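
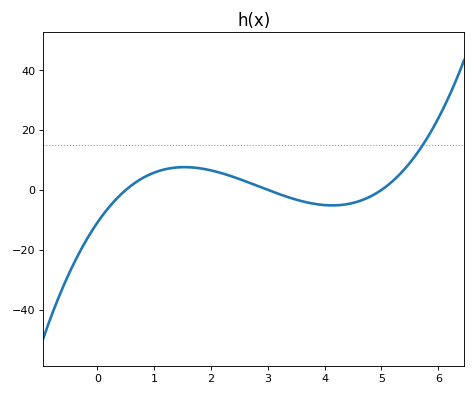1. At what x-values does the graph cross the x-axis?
0.5, 3, 5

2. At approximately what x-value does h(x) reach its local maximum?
1.53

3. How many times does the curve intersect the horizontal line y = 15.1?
1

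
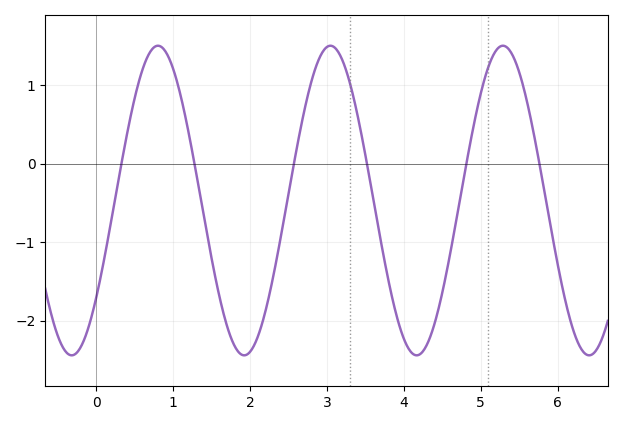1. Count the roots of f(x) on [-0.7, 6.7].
6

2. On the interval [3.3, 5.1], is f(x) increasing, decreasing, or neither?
neither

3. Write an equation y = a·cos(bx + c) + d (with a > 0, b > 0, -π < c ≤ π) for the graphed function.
y = 1.97cos(2.8x - 2.2) - 0.47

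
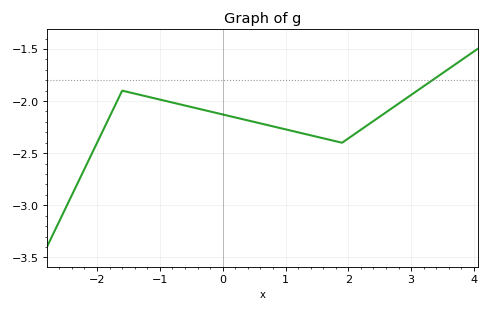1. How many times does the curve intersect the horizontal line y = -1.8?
1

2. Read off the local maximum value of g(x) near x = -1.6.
-1.9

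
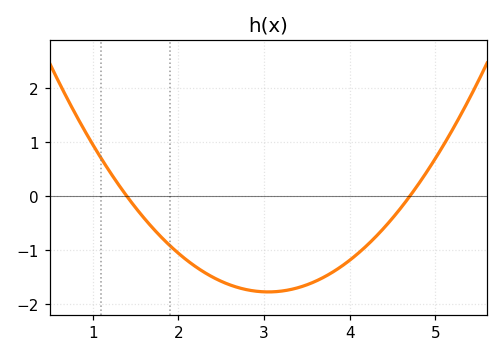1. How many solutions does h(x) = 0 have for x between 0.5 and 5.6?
2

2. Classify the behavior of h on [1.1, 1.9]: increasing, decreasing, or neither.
decreasing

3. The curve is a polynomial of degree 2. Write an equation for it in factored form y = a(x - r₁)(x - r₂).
y = 0.65(x - 1.4)(x - 4.7)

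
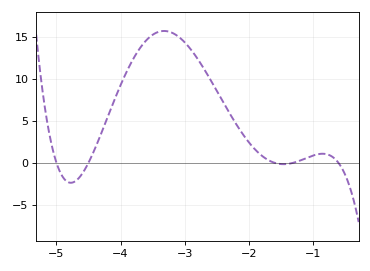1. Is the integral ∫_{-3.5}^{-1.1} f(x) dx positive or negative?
positive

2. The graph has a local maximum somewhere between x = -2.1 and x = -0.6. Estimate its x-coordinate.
-0.847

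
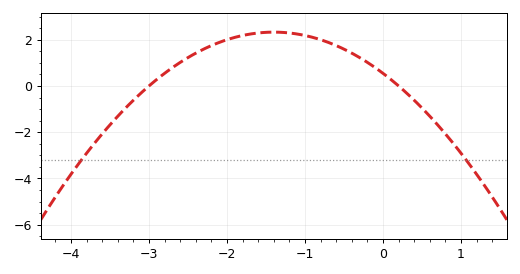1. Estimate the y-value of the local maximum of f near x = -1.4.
2.4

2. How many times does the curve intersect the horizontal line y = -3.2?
2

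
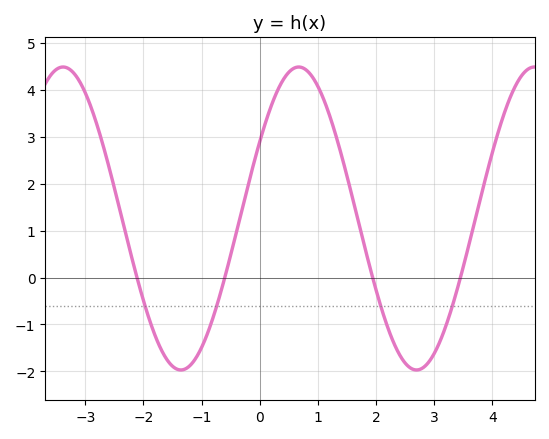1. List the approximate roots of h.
-2.11, -0.6, 1.94, 3.45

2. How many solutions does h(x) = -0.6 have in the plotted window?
4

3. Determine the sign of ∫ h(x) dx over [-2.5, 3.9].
positive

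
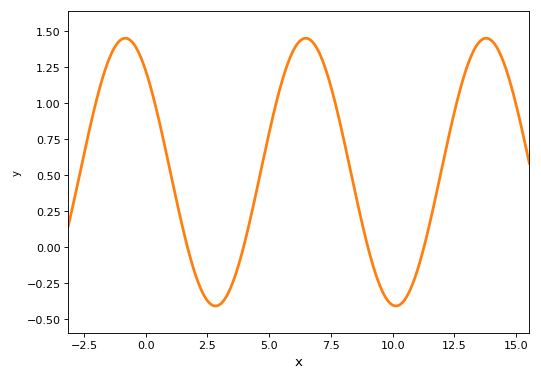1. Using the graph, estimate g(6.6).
1.45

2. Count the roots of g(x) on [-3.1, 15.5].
4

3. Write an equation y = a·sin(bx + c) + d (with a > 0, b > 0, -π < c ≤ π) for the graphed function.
y = 0.93sin(0.86x + 2.3) + 0.52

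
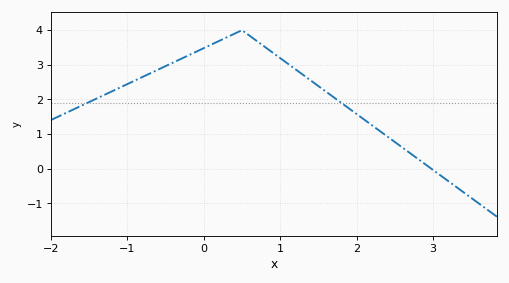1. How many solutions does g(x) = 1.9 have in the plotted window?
2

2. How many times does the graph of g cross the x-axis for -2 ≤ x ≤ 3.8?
1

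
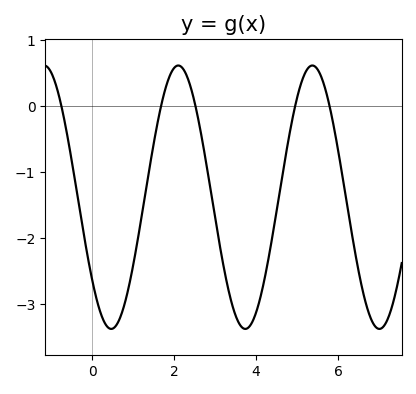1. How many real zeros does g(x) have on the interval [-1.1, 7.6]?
5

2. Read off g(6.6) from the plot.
-2.8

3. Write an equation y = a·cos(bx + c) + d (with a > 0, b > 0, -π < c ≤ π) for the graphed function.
y = 2cos(1.92x + 2.25) - 1.38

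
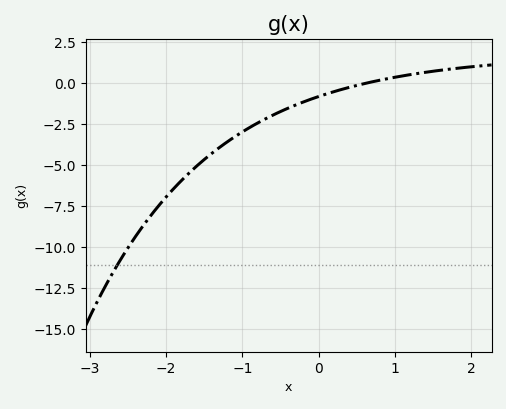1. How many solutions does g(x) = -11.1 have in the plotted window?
1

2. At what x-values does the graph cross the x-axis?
0.658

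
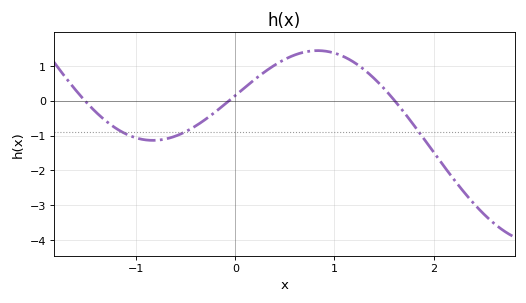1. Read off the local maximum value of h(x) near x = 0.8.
1.44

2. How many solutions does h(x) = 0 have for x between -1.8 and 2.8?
3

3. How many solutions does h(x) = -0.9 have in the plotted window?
3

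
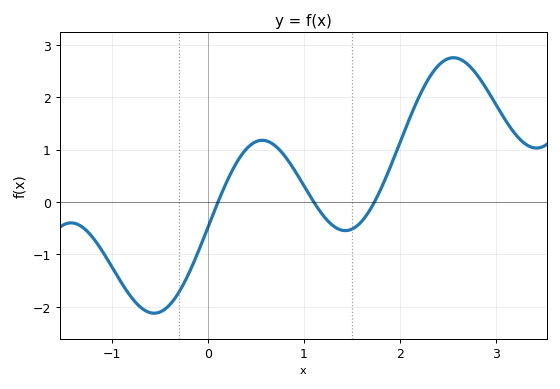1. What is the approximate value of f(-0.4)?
-1.96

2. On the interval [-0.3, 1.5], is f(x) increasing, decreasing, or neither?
neither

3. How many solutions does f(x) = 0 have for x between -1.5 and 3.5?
3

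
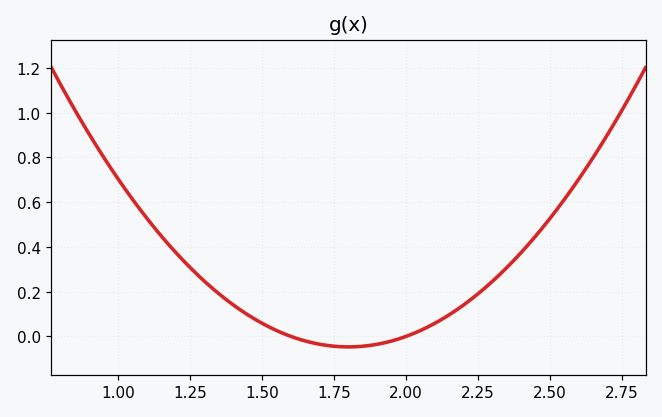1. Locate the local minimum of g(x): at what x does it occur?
1.8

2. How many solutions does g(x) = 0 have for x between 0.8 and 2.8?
2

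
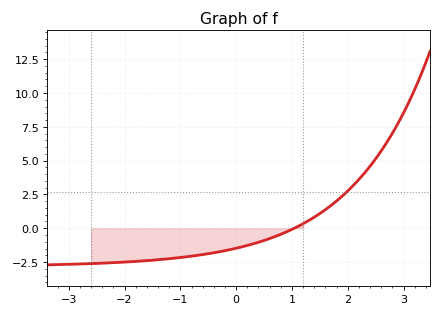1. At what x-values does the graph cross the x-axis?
1.04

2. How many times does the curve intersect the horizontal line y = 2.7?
1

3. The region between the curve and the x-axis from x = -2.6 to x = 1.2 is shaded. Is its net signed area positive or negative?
negative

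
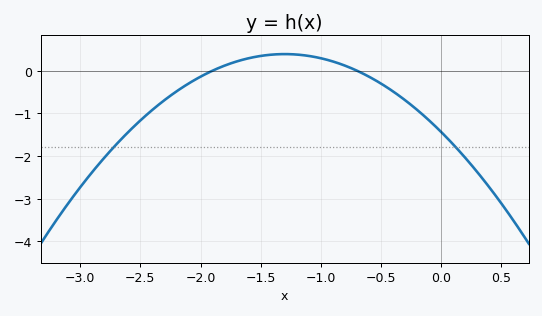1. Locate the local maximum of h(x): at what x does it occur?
-1.3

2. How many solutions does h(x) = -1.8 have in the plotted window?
2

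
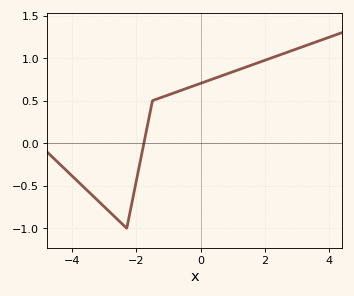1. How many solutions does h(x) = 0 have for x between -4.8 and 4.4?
1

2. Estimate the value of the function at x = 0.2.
0.73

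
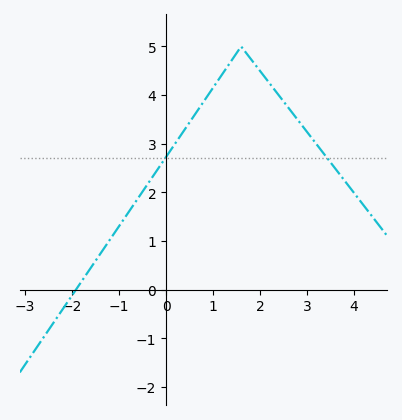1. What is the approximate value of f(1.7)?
4.9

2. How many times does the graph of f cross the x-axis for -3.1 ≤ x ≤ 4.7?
1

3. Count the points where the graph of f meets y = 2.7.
2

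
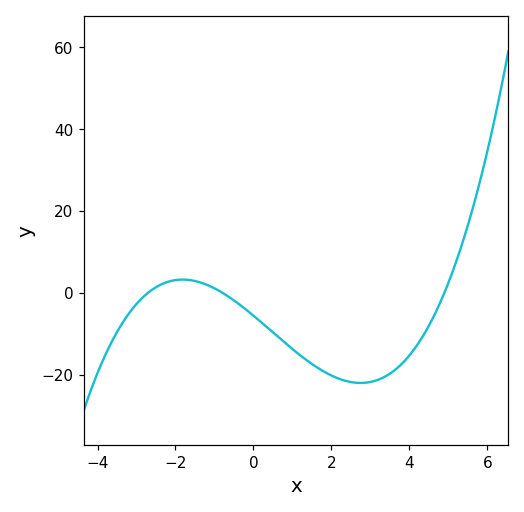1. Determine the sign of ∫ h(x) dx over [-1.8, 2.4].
negative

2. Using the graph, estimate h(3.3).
-20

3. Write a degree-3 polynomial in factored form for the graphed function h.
y = 0.53(x + 2.7)(x + 0.8)(x - 4.9)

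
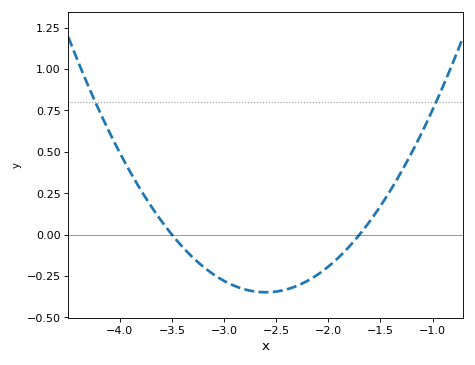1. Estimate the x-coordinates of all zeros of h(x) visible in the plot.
-3.5, -1.7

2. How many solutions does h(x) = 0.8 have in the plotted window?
2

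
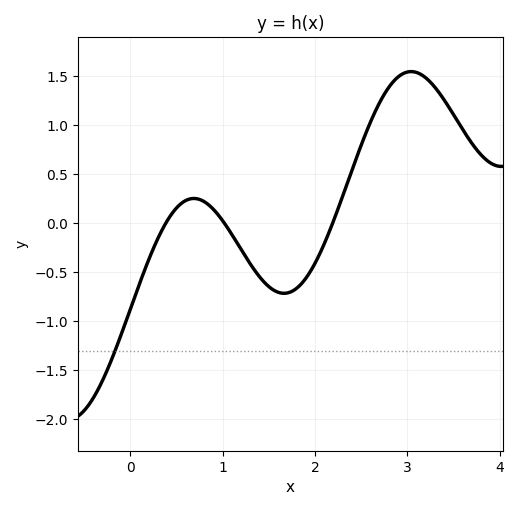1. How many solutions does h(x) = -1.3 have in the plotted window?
1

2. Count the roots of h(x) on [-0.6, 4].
3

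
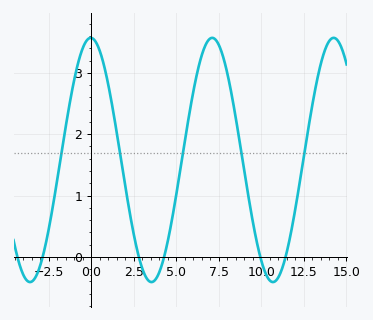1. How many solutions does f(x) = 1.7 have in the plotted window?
5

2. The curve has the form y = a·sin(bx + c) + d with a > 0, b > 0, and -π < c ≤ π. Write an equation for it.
y = 1.99sin(0.88x + 1.6) + 1.58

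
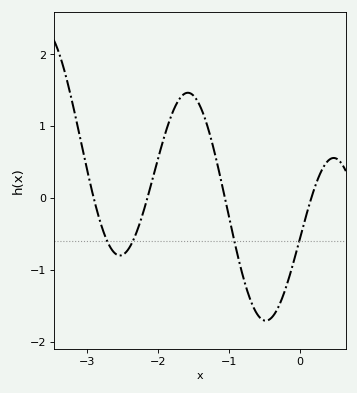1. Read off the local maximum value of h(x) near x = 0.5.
0.6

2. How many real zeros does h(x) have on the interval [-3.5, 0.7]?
4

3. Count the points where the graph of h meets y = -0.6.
4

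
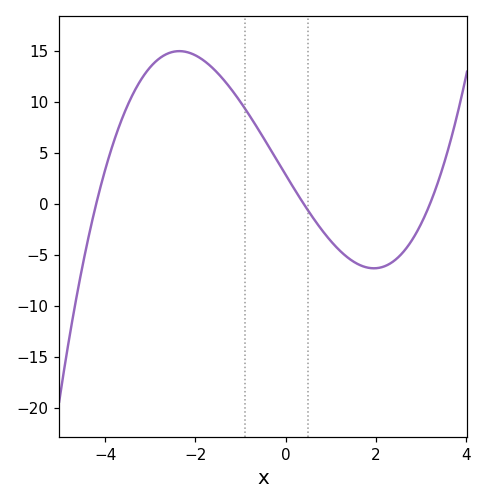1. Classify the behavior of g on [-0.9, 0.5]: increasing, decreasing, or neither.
decreasing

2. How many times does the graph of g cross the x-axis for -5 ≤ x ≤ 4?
3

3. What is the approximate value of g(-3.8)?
6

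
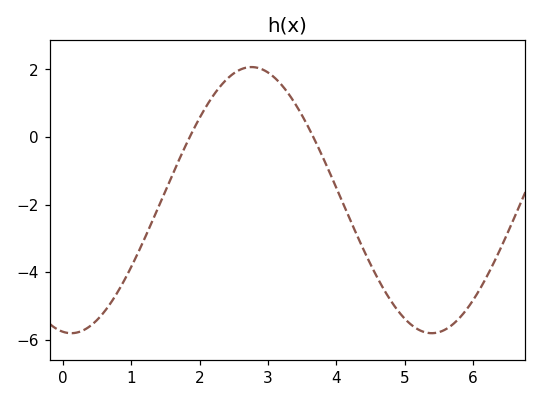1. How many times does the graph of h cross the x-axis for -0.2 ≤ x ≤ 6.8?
2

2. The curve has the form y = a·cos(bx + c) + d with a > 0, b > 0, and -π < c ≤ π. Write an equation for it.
y = 3.94cos(1.19x + 3) - 1.87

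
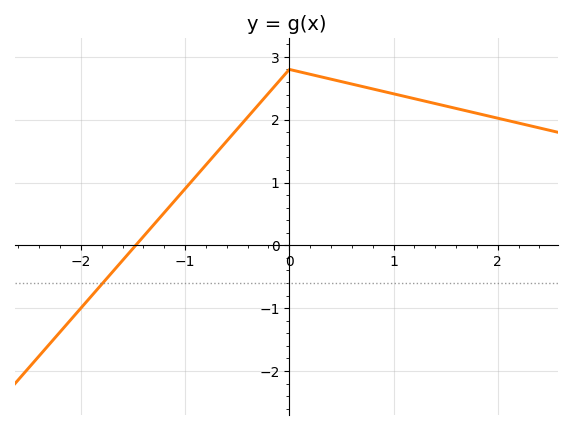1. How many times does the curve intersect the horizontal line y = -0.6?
1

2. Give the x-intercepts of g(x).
-1.47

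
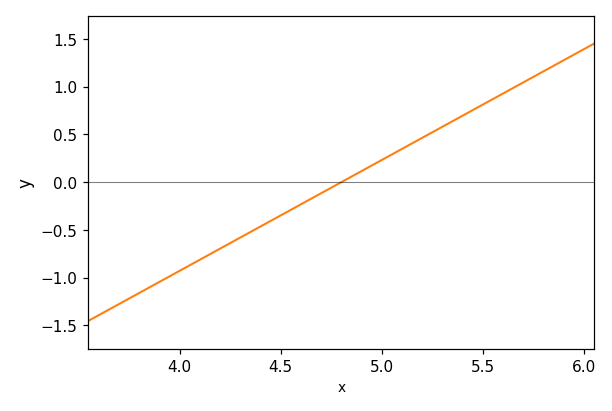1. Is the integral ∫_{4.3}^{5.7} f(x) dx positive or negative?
positive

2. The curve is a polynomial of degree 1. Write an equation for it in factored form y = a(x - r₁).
y = 1.16(x - 4.8)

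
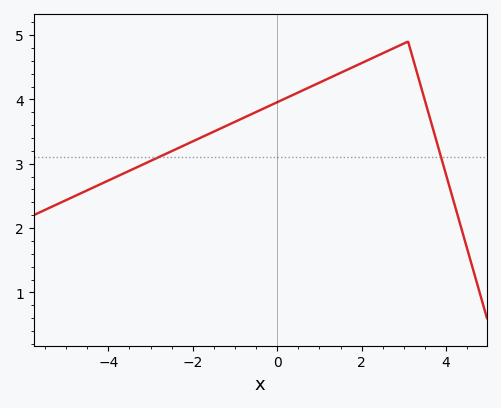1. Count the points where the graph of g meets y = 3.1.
2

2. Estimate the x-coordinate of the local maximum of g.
3.1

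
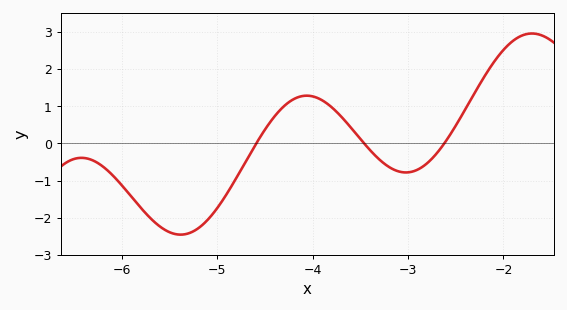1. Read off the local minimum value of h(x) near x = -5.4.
-2.46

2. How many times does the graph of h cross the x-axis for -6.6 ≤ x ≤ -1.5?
3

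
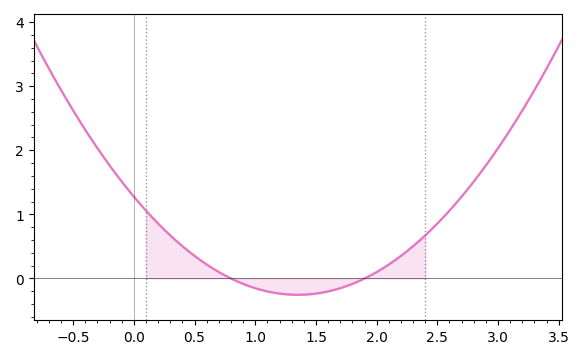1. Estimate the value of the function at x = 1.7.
-0.2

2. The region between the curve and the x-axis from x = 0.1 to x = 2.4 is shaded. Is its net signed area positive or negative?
positive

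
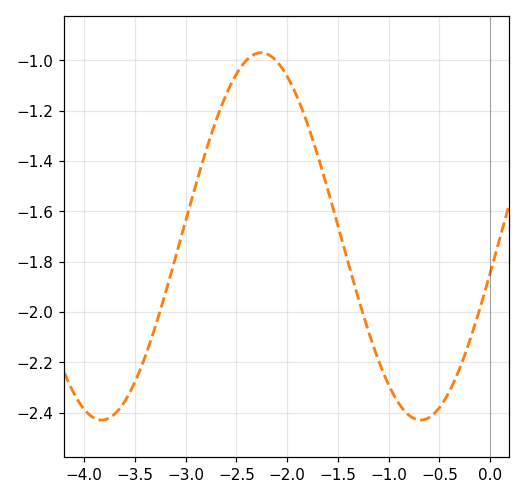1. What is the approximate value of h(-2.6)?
-1.14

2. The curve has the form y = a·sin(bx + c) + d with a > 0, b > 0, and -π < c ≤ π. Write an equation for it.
y = 0.73sin(2x - 0.2) - 1.7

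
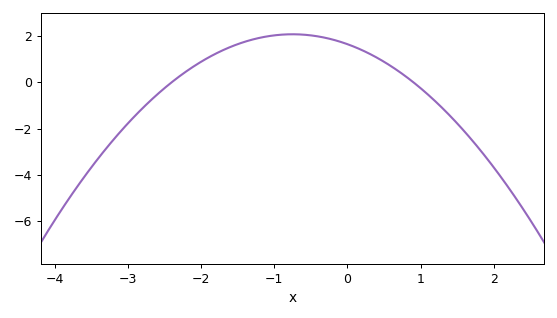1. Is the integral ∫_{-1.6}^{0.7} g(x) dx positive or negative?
positive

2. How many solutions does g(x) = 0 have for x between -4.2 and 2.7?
2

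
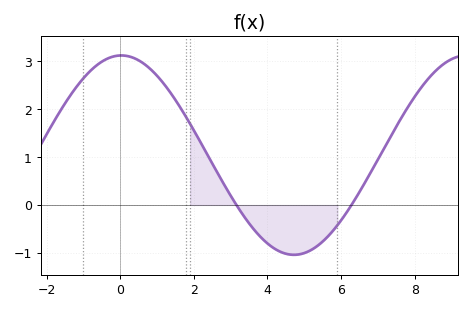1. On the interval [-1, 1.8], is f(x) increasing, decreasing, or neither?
neither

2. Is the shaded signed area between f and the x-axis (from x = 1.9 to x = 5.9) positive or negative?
negative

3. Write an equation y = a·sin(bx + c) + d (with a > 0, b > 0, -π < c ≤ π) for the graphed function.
y = 2.08sin(0.67x + 1.5) + 1.04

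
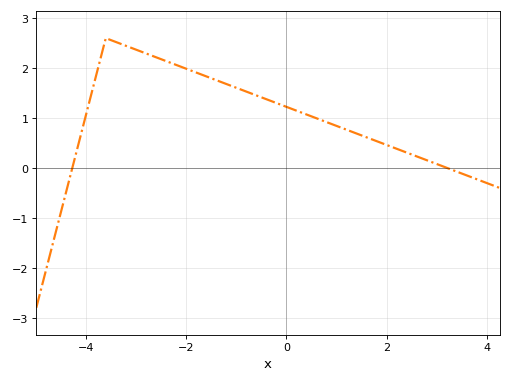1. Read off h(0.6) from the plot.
1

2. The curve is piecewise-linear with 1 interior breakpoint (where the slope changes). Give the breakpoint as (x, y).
(-3.6, 2.6)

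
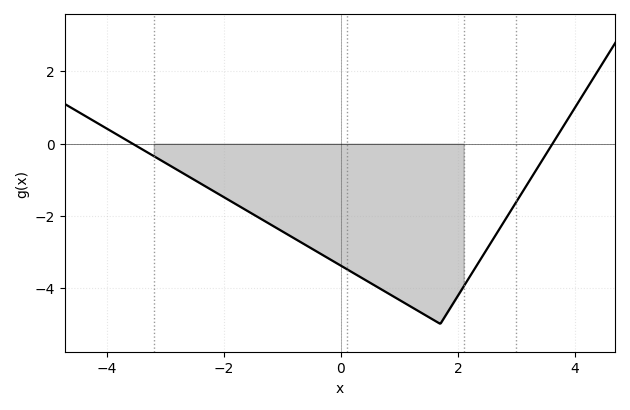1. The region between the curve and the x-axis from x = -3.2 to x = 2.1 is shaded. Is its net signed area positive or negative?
negative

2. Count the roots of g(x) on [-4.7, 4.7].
2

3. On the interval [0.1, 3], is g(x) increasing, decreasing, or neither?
neither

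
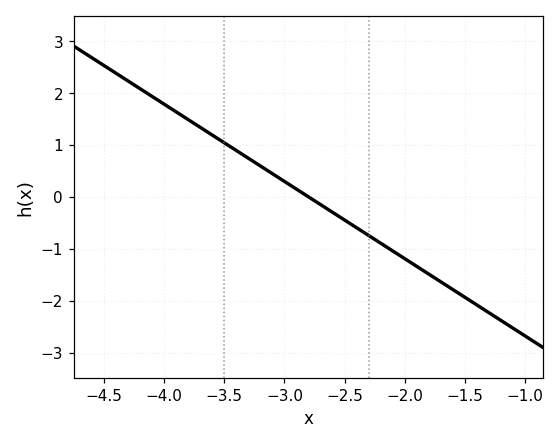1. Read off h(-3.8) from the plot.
1.5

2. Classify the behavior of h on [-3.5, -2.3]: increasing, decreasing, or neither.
decreasing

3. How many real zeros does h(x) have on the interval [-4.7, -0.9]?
1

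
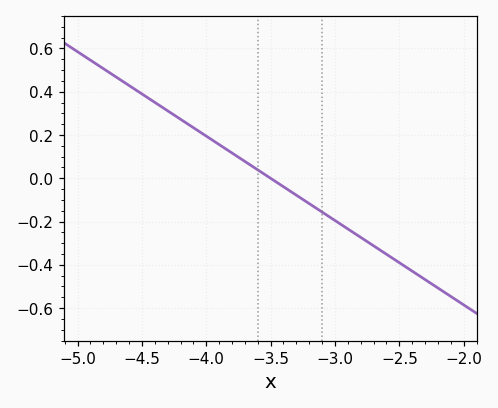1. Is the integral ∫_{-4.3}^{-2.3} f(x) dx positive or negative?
negative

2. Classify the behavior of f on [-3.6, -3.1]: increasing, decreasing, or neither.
decreasing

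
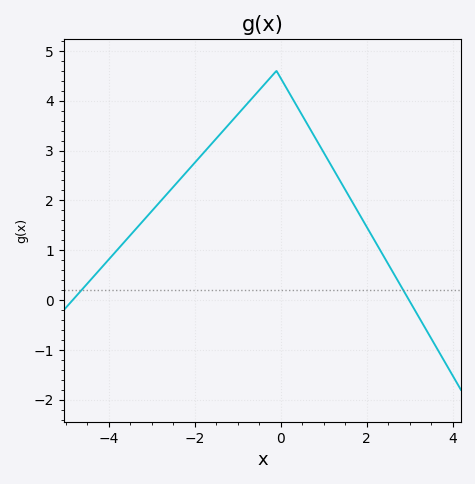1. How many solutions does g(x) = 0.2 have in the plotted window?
2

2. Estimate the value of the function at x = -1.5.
3.24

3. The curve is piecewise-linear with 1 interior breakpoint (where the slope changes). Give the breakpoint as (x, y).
(-0.1, 4.6)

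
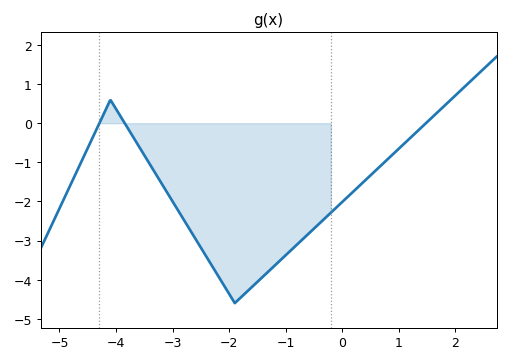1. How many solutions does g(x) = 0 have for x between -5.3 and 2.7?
3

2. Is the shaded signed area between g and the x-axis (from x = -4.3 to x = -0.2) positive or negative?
negative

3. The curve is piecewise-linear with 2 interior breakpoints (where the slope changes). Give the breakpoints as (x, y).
(-4.1, 0.6); (-1.9, -4.6)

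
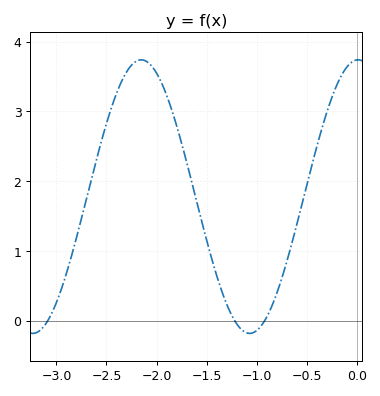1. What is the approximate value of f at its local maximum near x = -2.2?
3.7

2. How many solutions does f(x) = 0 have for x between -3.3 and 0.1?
3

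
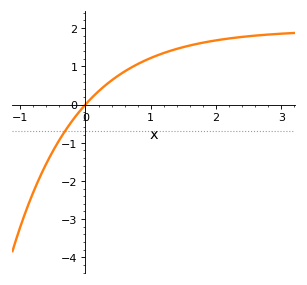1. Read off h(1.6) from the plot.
1.54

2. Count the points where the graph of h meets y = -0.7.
1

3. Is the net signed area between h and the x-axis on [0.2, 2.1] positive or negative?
positive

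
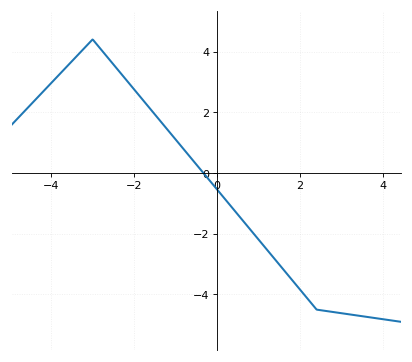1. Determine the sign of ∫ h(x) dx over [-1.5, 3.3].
negative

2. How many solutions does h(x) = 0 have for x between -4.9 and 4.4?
1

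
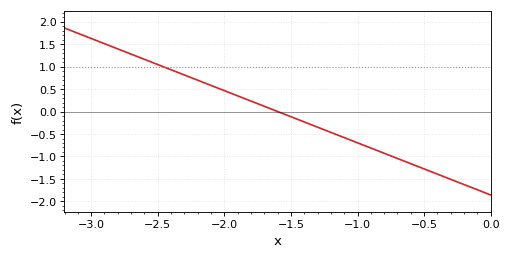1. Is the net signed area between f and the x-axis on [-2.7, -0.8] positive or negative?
positive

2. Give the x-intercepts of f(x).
-1.6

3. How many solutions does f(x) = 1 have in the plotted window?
1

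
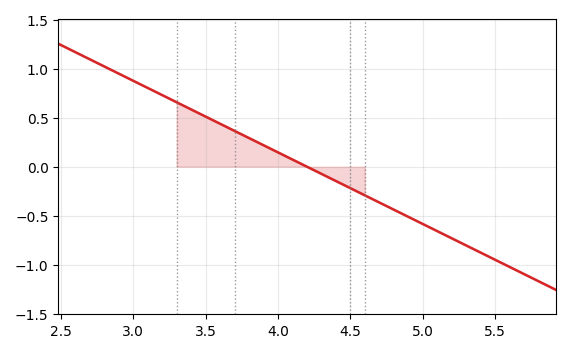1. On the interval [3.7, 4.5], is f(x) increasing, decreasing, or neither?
decreasing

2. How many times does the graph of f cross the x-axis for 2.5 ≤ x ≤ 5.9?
1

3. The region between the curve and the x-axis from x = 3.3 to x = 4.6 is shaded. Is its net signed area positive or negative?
positive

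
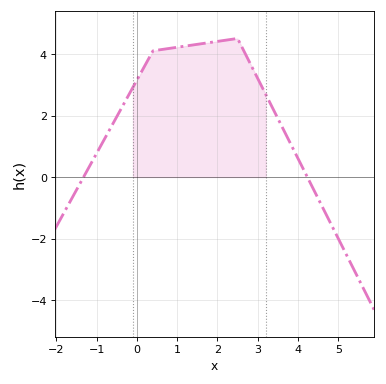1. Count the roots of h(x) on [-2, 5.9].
2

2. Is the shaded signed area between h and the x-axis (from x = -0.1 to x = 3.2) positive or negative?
positive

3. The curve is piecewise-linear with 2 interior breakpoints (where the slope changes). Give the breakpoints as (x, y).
(0.4, 4.1); (2.5, 4.5)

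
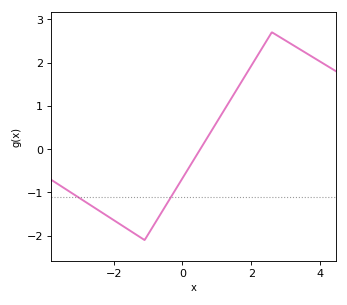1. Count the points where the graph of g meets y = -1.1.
2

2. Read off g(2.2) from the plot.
2.2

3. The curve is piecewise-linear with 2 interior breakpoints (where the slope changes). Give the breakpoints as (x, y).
(-1.1, -2.1); (2.6, 2.7)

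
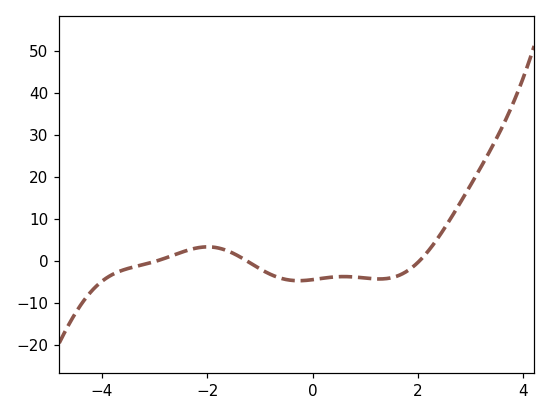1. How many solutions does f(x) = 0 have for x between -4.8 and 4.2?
3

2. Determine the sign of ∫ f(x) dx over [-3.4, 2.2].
negative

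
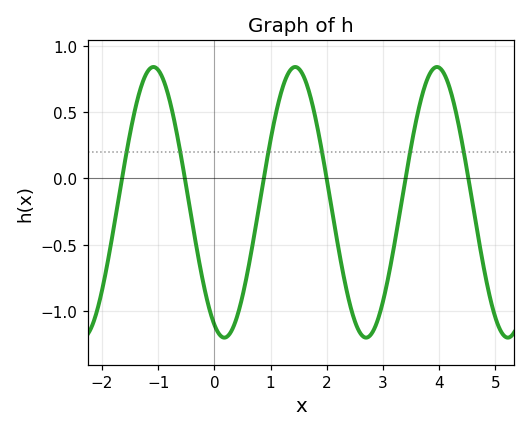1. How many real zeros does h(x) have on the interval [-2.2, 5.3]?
6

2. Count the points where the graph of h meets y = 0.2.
6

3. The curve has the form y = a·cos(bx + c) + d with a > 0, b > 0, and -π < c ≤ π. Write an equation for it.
y = 1.02cos(2.49x + 2.7) - 0.18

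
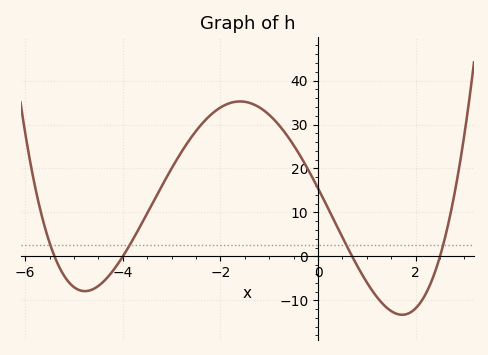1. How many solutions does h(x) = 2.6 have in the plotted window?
4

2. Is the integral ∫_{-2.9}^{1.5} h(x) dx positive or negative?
positive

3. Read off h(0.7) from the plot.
0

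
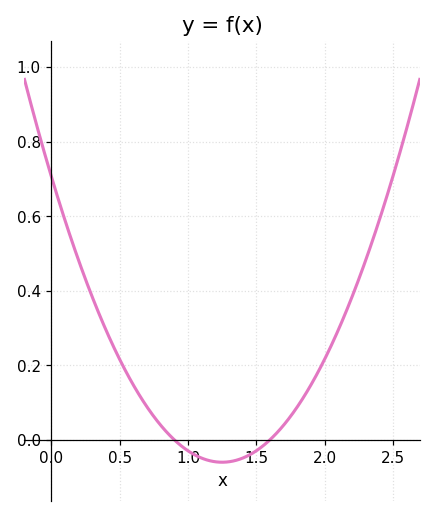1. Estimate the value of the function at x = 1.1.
-0.049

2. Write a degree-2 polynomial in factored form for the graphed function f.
y = 0.49(x - 0.9)(x - 1.6)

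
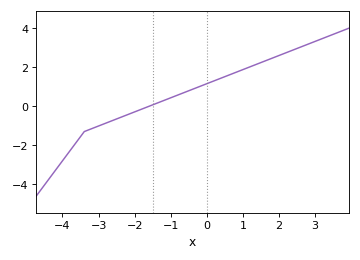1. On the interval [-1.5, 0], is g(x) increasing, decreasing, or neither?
increasing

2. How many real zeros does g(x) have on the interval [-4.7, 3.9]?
1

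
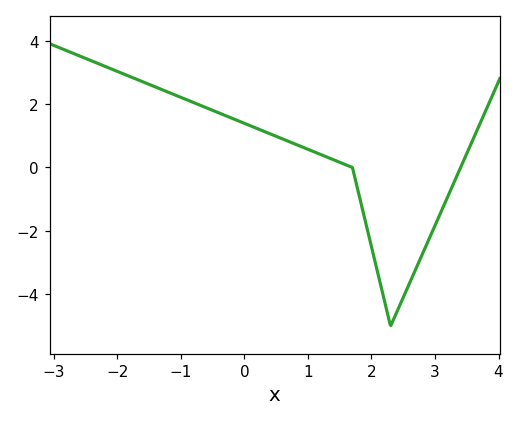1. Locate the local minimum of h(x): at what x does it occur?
2.3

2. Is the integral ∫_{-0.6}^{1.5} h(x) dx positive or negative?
positive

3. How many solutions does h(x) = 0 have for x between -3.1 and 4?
2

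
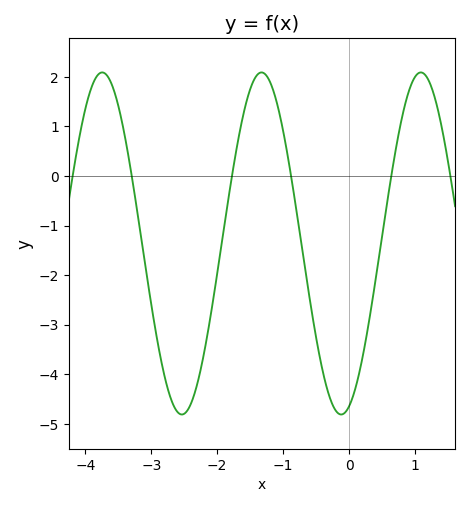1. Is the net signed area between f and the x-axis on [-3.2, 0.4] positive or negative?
negative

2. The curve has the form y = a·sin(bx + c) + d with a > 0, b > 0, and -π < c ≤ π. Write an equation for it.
y = 3.45sin(2.6x - 1.26) - 1.36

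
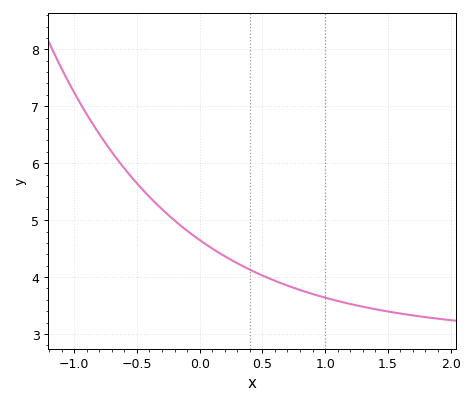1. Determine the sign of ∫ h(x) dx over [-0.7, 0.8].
positive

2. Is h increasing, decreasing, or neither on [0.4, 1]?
decreasing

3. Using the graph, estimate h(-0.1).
4.81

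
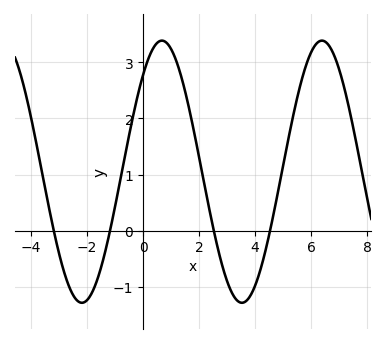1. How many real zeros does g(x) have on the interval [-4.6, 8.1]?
4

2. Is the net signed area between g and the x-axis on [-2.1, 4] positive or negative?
positive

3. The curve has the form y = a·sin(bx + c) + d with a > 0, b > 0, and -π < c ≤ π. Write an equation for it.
y = 2.34sin(1.1x + 0.83) + 1.05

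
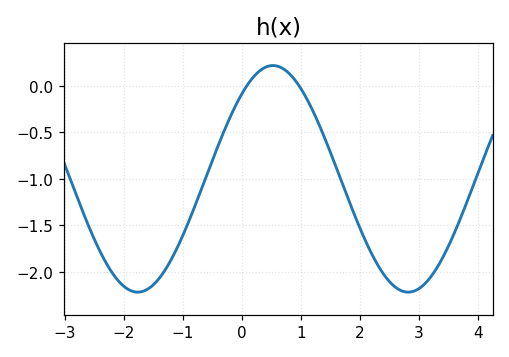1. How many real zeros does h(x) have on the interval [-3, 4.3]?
2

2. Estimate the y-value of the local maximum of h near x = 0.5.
0.22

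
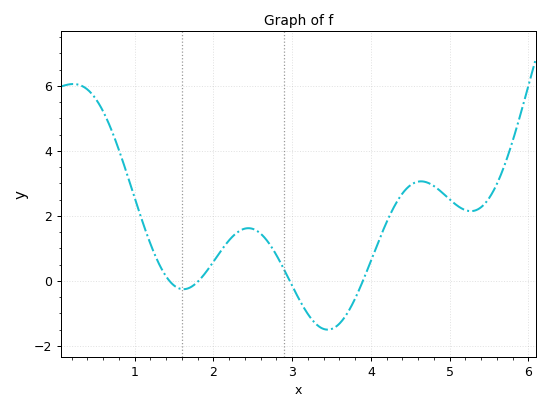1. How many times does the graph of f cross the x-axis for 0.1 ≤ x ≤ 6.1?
4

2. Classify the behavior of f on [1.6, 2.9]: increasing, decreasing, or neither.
neither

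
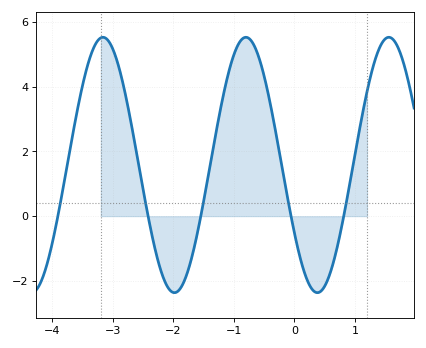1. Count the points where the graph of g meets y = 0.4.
5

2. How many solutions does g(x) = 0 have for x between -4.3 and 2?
5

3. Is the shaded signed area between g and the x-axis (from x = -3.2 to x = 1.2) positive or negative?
positive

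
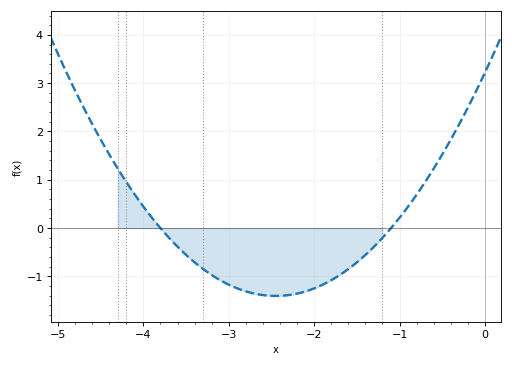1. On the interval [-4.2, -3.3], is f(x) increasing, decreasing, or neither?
decreasing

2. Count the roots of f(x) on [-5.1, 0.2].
2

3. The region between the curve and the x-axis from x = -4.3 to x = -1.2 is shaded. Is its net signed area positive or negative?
negative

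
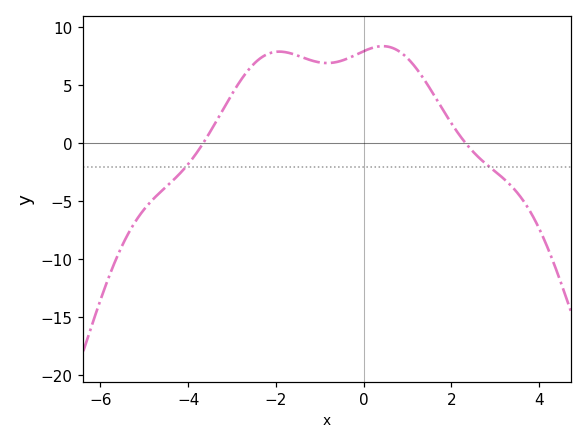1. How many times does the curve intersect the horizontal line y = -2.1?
2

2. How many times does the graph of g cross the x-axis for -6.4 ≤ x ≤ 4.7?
2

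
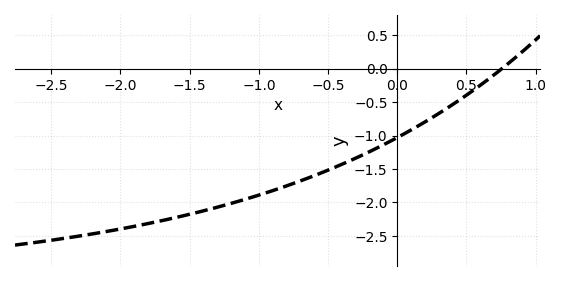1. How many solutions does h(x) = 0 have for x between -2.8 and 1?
1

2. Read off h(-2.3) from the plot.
-2.5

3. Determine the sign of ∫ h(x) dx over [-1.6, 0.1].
negative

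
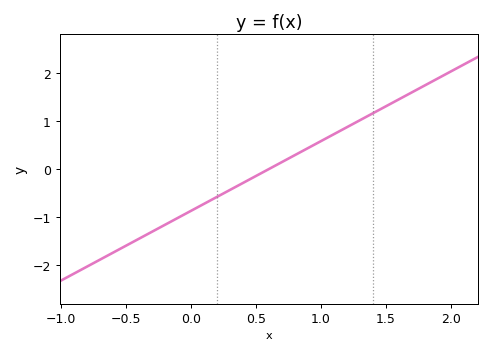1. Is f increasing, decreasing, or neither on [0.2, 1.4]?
increasing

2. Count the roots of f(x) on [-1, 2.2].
1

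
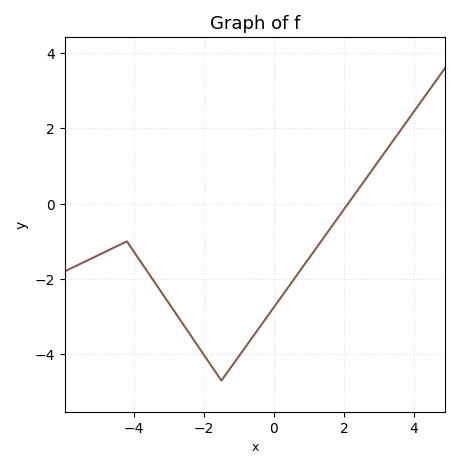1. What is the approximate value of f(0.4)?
-2.23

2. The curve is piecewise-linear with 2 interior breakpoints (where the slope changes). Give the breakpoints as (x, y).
(-4.2, -1); (-1.5, -4.7)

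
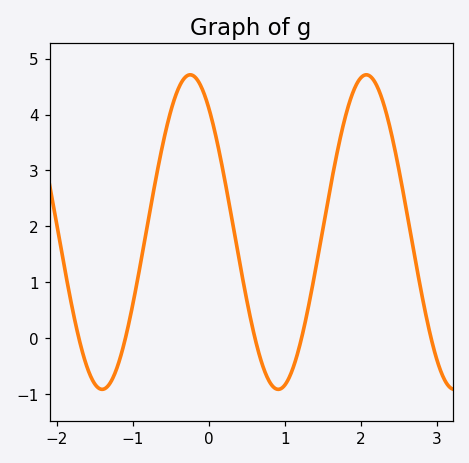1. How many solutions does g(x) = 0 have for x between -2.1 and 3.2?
5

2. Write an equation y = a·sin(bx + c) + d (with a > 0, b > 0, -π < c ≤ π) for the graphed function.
y = 2.81sin(2.71x + 2.23) + 1.9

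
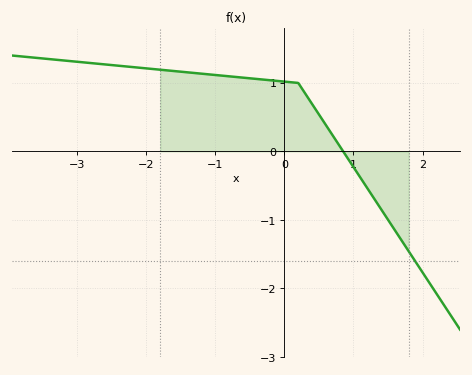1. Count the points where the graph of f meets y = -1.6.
1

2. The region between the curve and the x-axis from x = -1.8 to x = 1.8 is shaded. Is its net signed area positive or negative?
positive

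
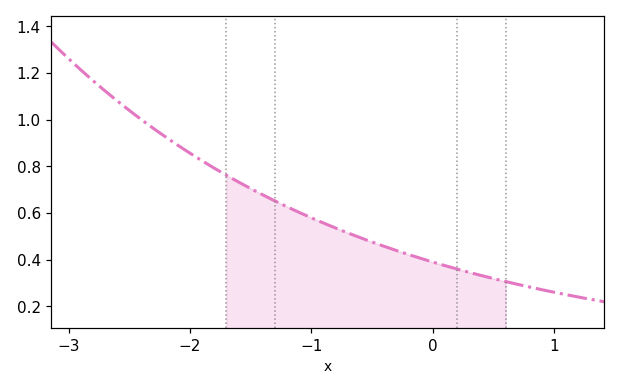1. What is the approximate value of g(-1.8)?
0.8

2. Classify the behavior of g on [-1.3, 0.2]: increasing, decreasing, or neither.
decreasing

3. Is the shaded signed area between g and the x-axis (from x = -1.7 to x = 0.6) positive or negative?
positive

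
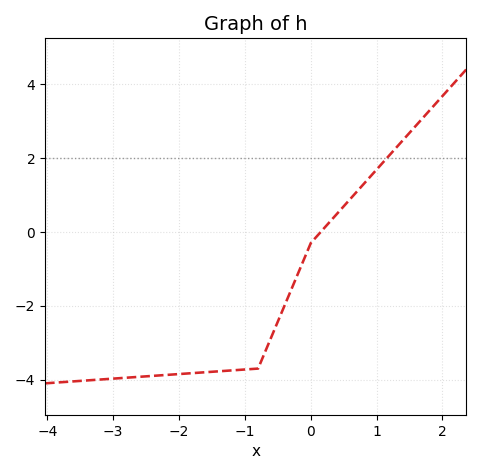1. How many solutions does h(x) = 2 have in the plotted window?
1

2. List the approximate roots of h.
0.151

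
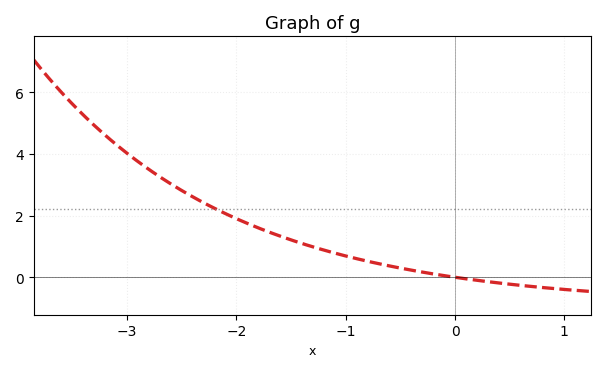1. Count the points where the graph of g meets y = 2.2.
1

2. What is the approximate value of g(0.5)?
-0.225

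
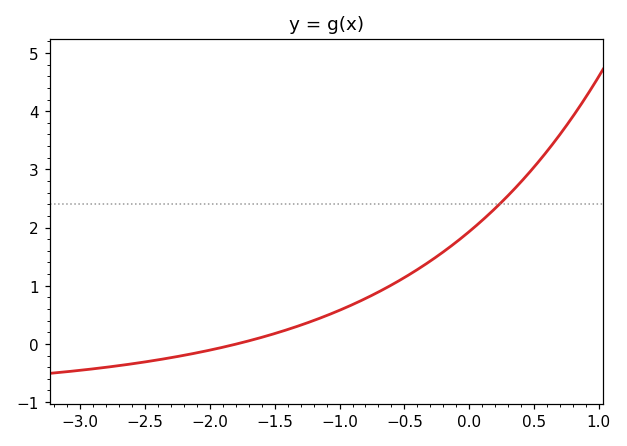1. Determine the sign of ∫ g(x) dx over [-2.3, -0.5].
positive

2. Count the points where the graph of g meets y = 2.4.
1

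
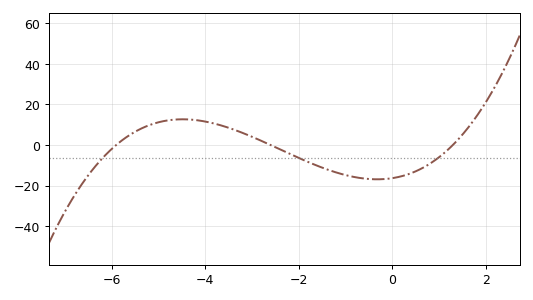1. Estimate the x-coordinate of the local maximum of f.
-4.4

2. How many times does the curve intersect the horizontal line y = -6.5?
3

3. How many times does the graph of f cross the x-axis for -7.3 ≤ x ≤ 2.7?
3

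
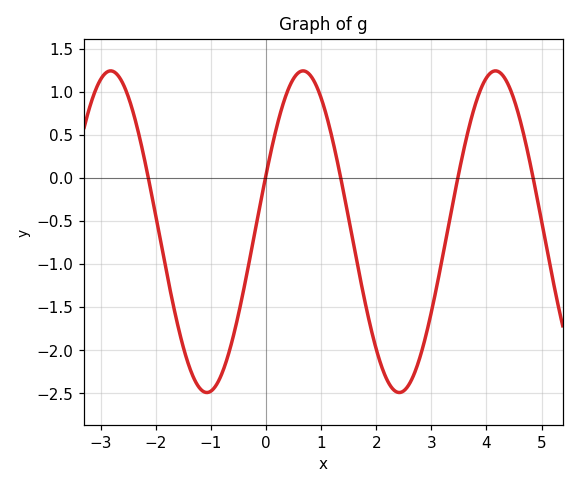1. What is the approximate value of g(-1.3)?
-2.35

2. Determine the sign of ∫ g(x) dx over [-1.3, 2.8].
negative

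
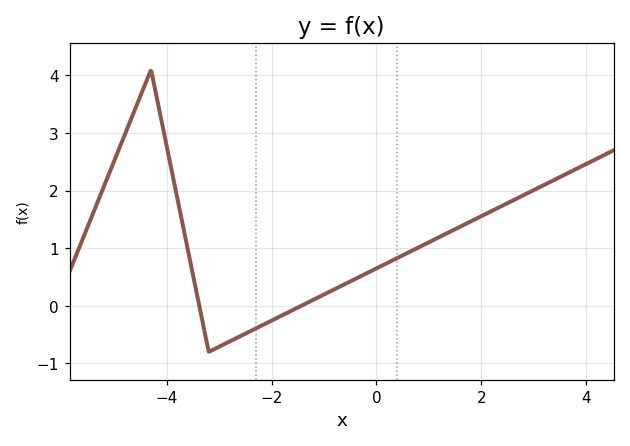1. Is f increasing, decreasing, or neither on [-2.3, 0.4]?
increasing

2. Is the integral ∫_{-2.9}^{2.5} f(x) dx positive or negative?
positive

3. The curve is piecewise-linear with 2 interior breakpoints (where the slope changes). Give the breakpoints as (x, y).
(-4.3, 4.1); (-3.2, -0.8)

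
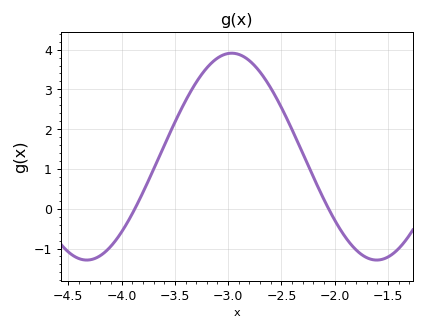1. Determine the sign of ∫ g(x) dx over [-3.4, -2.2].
positive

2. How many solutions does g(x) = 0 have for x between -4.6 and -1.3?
2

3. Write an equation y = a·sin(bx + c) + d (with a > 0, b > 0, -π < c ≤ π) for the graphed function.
y = 2.6sin(2.31x + 2.14) + 1.31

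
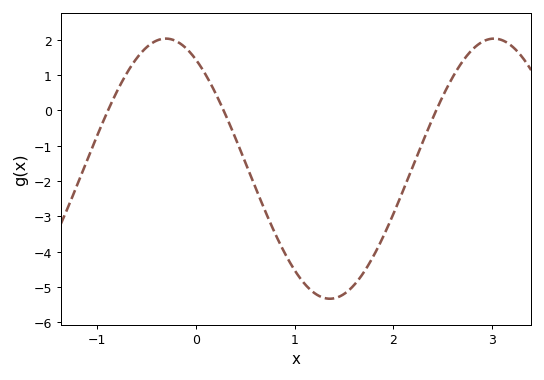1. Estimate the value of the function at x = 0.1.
0.997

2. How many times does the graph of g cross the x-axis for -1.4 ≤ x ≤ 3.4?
3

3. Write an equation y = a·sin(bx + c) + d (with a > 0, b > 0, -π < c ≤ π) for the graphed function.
y = 3.68sin(1.89x + 2.15) - 1.65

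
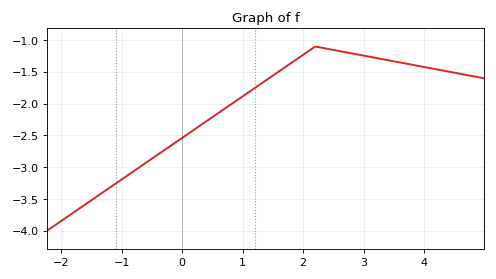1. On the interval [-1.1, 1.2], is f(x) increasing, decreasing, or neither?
increasing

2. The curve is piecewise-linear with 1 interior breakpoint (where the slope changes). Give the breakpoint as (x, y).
(2.2, -1.1)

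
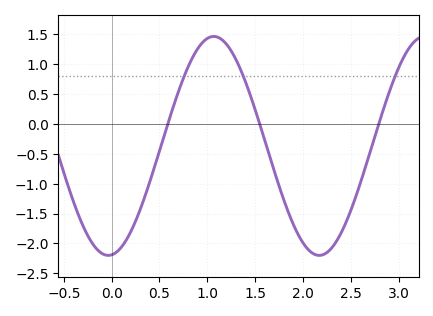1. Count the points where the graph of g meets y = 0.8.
3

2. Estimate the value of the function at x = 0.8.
0.955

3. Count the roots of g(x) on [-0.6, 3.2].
3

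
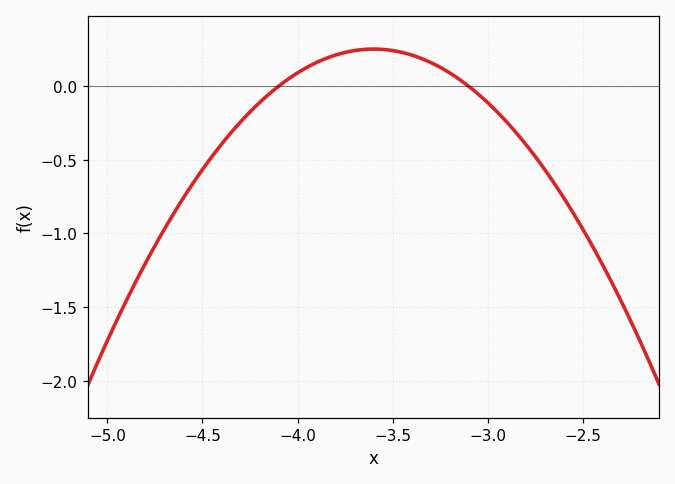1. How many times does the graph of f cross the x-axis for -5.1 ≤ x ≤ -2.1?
2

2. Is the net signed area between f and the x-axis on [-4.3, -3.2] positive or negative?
positive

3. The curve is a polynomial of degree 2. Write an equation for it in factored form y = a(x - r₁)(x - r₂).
y = -1.01(x + 4.1)(x + 3.1)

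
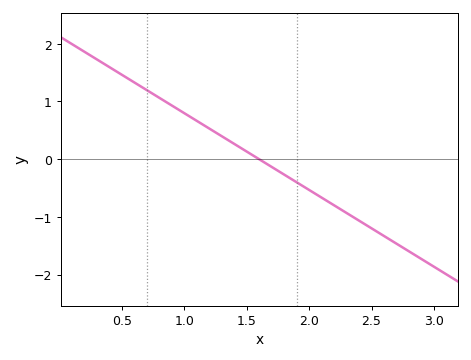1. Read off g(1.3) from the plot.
0.399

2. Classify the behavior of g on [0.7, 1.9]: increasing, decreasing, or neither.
decreasing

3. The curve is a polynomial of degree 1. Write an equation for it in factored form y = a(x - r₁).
y = -1.33(x - 1.6)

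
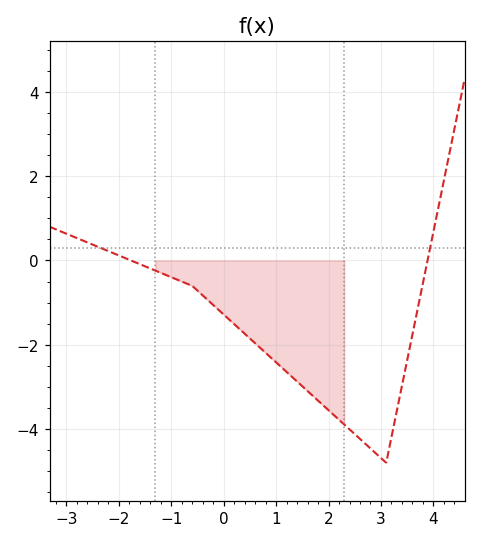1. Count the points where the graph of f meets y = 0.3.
2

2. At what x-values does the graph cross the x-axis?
-1.76, 3.89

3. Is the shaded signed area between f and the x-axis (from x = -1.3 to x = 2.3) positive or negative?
negative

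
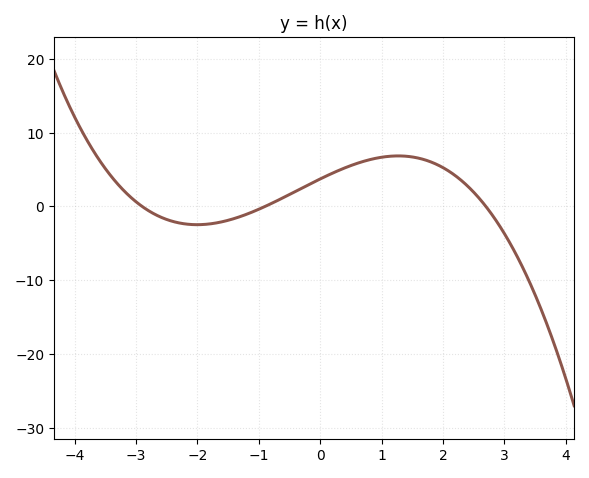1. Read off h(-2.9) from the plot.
0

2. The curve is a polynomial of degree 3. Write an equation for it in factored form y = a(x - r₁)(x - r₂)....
y = -0.53(x + 2.9)(x + 0.9)(x - 2.7)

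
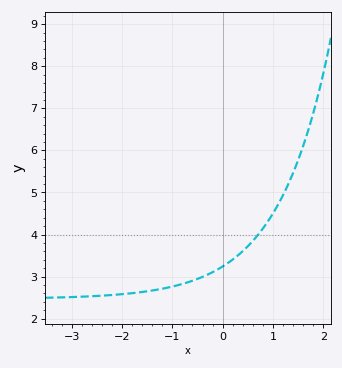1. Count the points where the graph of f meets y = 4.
1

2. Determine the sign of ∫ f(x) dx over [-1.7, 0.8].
positive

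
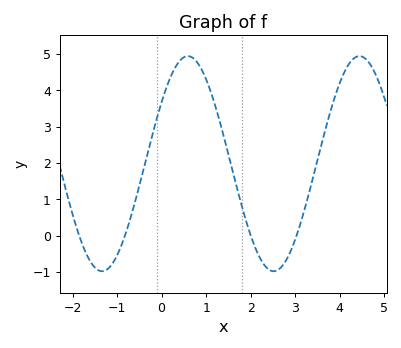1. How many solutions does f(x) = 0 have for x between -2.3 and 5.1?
4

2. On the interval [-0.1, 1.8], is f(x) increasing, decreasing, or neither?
neither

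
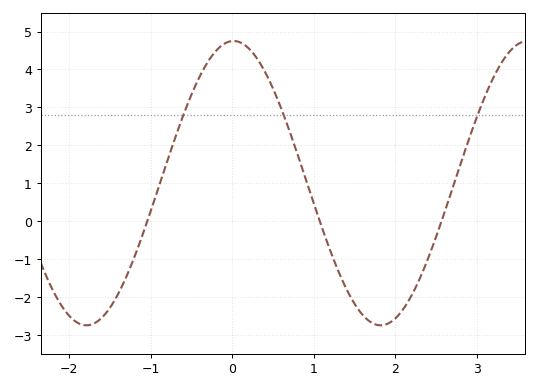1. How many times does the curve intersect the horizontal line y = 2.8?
3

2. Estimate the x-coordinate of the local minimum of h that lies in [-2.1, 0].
-1.8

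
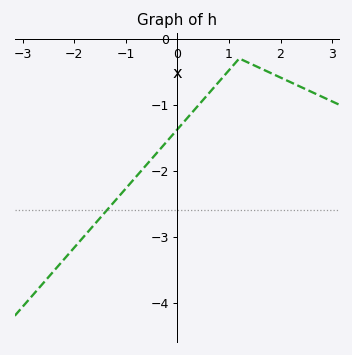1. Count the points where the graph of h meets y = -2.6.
1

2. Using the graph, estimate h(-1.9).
-3.1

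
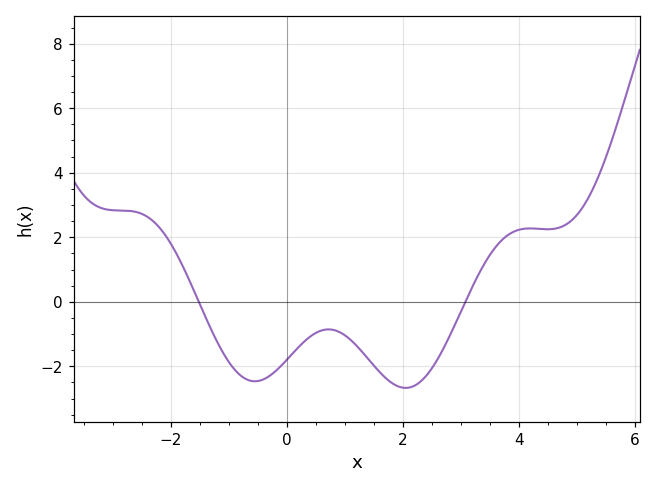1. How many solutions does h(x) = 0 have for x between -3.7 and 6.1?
2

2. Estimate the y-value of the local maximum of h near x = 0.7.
-0.856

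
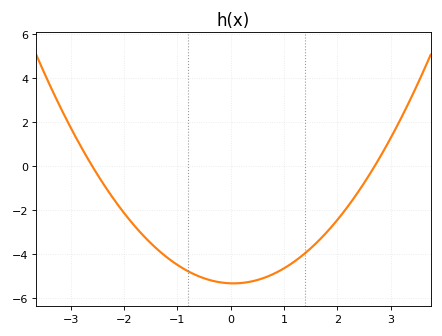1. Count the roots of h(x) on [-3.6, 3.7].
2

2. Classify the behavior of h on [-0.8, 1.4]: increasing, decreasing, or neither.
neither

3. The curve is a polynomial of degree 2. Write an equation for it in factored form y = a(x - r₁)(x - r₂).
y = 0.76(x + 2.6)(x - 2.7)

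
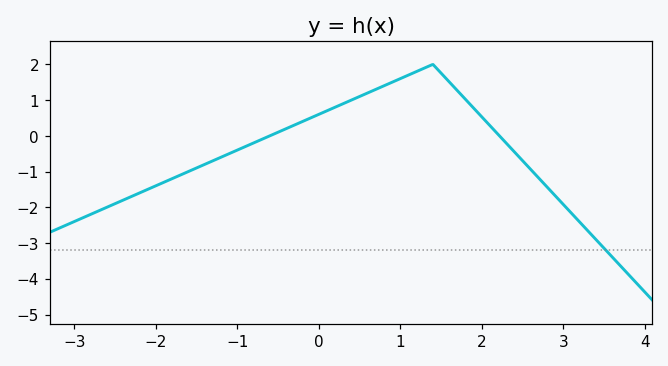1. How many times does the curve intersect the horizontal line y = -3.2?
1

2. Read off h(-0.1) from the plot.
0.5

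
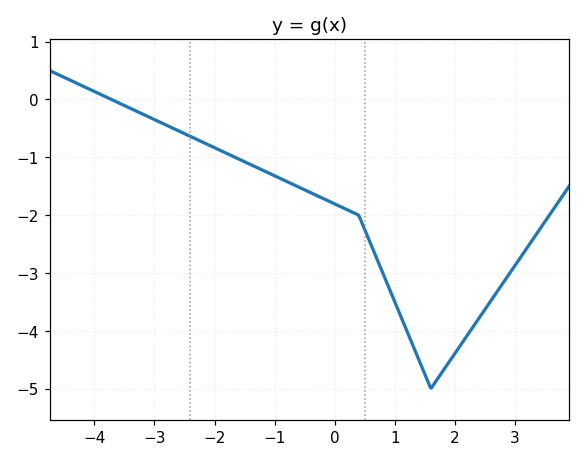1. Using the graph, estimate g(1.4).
-4.5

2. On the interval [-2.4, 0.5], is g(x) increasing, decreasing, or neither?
decreasing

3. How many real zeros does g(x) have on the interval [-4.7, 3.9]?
1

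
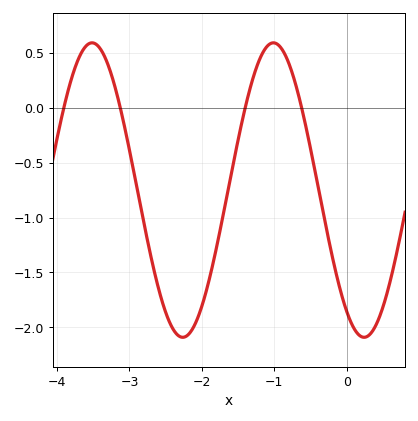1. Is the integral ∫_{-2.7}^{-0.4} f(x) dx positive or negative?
negative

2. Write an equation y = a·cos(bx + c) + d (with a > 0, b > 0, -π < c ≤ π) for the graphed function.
y = 1.34cos(2.51x + 2.54) - 0.75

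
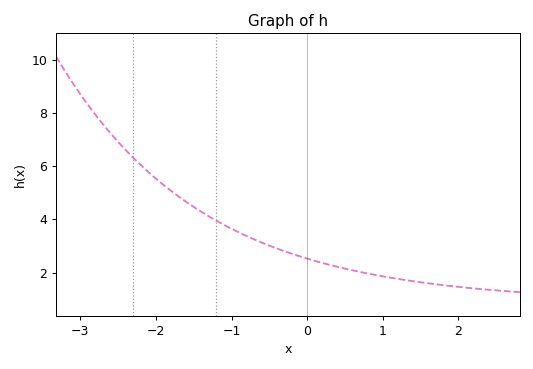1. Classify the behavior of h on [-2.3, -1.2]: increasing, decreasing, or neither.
decreasing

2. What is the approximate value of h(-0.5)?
3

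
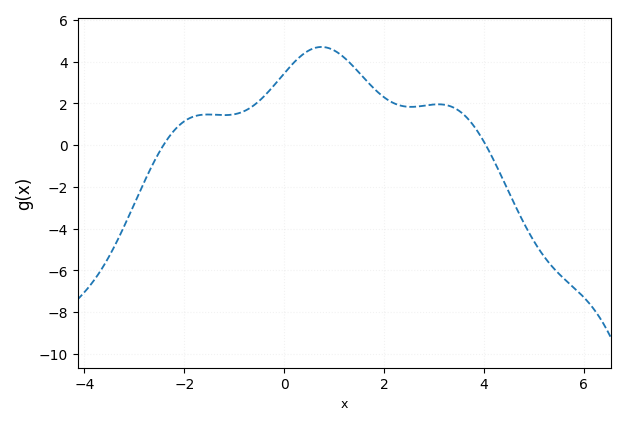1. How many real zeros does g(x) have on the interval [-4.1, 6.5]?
2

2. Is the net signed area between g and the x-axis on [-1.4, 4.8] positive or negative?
positive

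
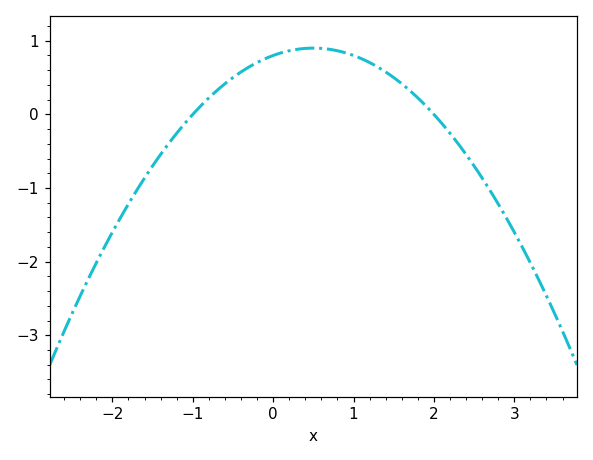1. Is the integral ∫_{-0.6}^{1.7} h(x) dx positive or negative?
positive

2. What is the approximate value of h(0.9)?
0.836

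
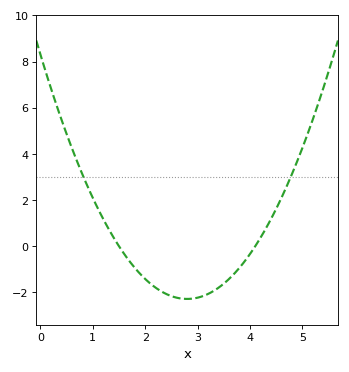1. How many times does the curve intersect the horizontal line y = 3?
2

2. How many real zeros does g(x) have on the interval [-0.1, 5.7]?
2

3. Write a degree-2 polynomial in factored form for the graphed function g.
y = 1.35(x - 1.5)(x - 4.1)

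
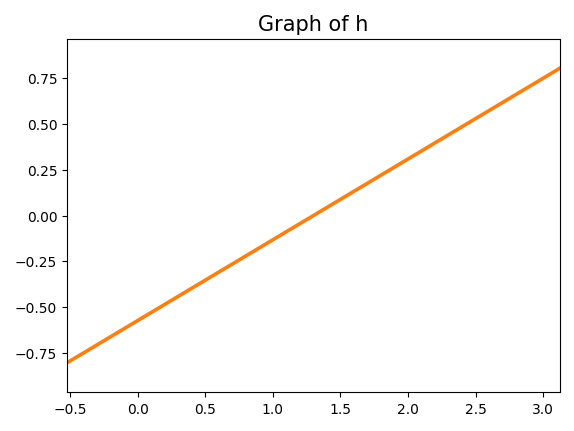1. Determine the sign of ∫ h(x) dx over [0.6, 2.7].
positive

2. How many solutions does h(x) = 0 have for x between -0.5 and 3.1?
1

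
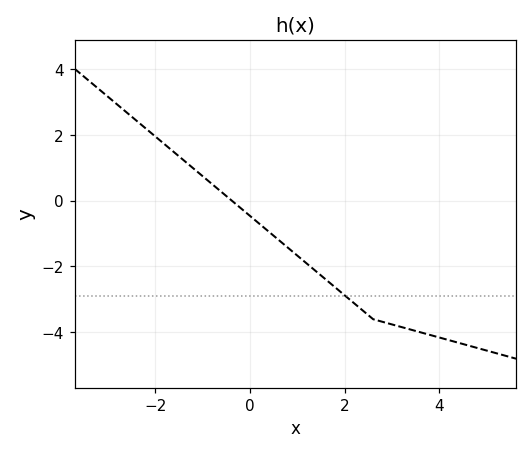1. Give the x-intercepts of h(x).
-0.4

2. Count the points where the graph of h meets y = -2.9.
1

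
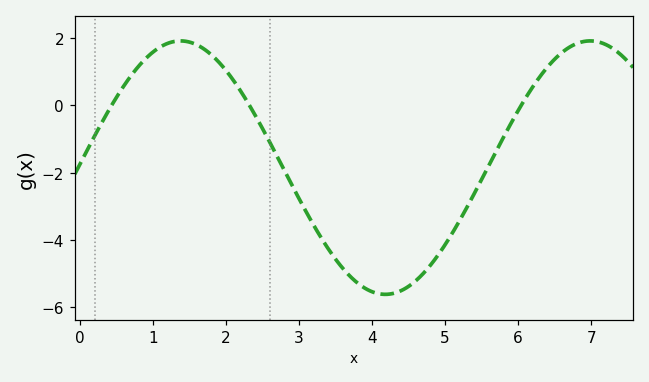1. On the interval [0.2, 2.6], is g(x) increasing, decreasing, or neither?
neither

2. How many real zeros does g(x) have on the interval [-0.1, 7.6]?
3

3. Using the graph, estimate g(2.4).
-0.4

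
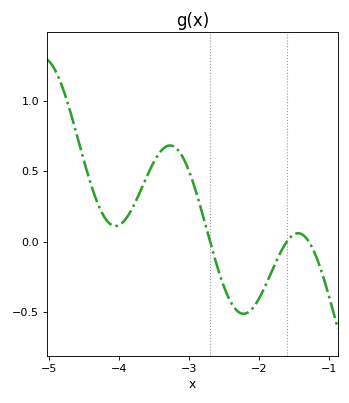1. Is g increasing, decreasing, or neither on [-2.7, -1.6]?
neither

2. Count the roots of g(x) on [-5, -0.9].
3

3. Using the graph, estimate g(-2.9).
0.35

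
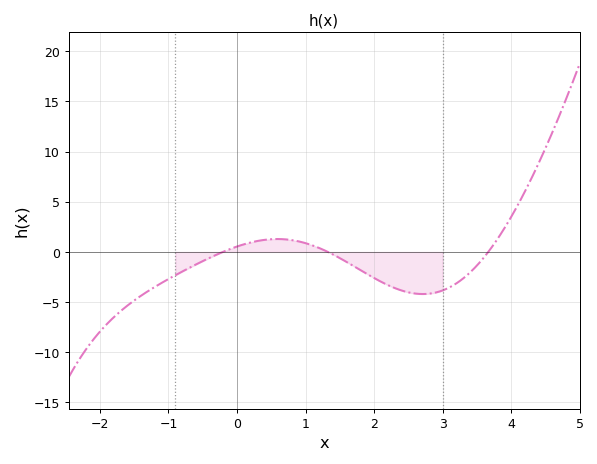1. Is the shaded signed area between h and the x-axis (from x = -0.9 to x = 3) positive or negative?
negative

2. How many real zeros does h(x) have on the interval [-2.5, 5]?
3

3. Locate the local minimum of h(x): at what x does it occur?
2.7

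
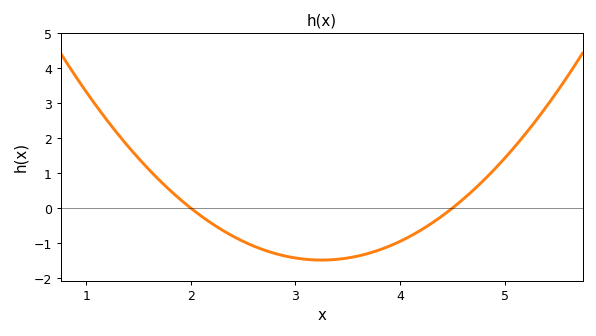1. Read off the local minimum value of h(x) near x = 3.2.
-1.48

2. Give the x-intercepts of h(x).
2, 4.5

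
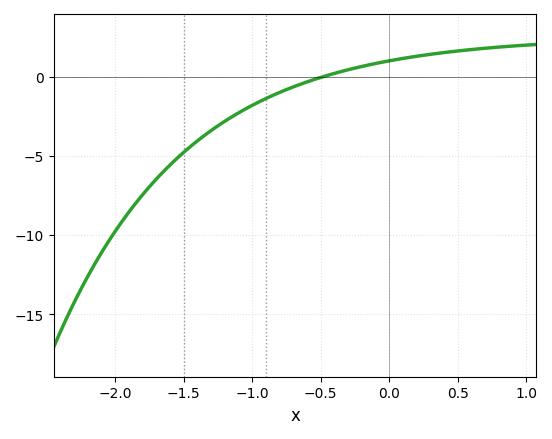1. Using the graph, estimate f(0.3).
1.5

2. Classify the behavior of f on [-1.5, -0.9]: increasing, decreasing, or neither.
increasing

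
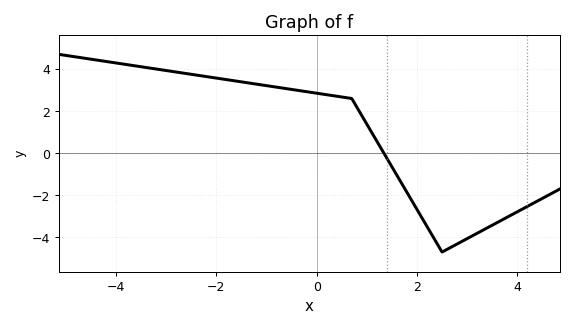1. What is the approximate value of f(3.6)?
-3.2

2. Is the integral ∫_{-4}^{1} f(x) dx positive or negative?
positive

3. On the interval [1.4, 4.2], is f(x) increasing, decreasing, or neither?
neither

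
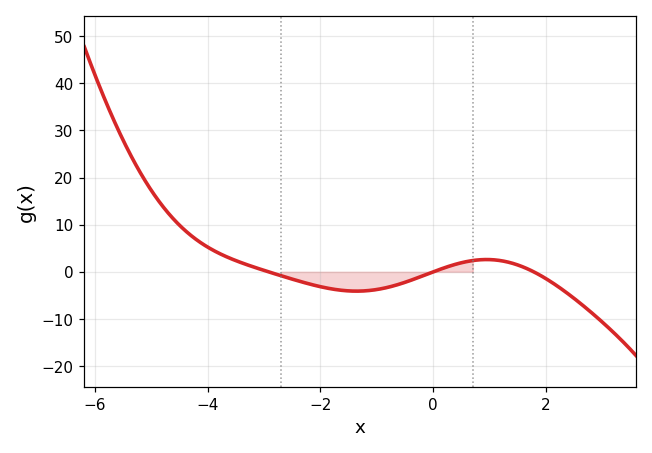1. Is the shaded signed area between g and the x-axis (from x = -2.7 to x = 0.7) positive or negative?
negative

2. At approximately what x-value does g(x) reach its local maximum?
1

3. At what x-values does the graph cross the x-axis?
-3, 0, 1.8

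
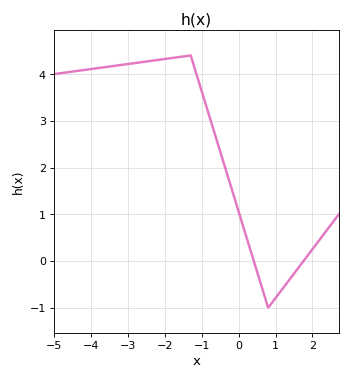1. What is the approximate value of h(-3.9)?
4.12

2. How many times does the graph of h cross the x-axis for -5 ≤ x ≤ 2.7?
2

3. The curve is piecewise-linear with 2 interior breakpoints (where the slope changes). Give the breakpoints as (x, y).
(-1.3, 4.4); (0.8, -1)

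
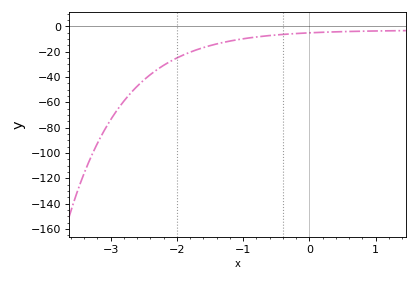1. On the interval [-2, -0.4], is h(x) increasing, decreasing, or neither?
increasing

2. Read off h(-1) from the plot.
-9.79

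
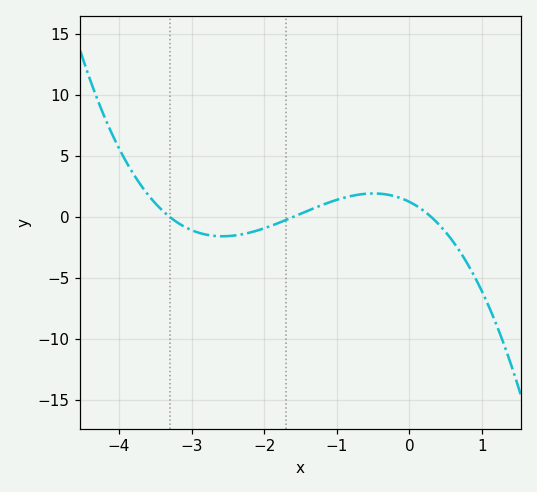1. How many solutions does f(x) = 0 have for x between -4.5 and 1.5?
3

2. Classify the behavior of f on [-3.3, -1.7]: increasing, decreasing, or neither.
neither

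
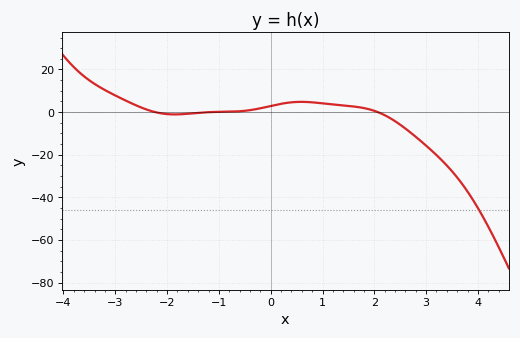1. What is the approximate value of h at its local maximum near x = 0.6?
4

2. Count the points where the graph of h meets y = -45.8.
1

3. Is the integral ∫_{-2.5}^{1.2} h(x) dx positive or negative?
positive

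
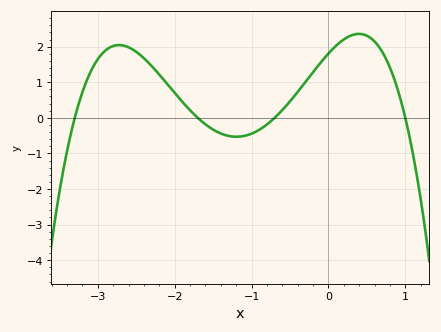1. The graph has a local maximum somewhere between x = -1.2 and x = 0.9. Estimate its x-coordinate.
0.397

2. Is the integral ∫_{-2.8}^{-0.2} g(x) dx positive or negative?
positive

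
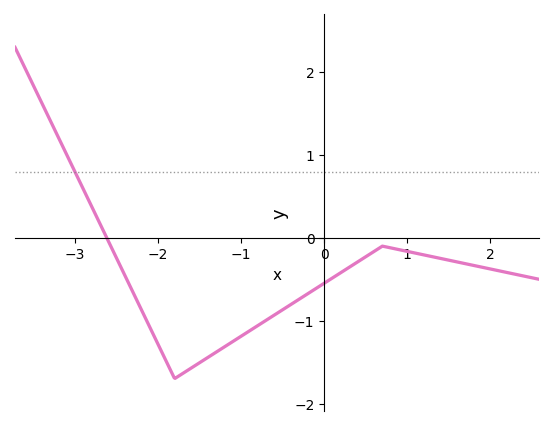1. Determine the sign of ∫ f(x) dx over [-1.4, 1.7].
negative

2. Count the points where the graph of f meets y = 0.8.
1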